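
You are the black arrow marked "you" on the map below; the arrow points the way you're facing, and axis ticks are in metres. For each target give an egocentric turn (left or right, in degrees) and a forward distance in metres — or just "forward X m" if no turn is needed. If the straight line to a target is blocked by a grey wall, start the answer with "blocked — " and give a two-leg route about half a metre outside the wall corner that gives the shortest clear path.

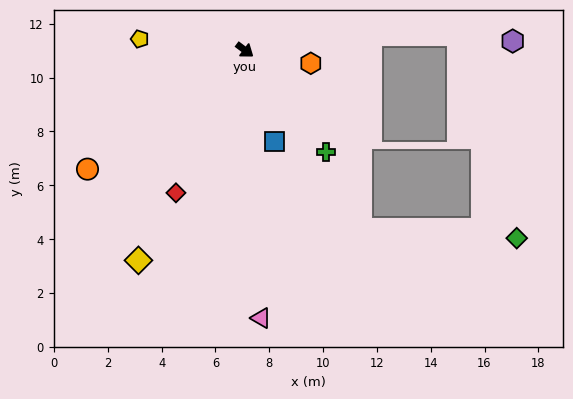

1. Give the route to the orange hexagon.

turn left 26°, forward 2.5 m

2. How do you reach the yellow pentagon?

turn right 149°, forward 3.9 m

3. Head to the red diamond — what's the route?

turn right 79°, forward 5.9 m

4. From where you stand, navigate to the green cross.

turn right 14°, forward 4.9 m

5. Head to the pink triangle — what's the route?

turn right 50°, forward 10.0 m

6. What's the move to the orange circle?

turn right 106°, forward 7.3 m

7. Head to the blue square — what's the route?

turn right 35°, forward 3.6 m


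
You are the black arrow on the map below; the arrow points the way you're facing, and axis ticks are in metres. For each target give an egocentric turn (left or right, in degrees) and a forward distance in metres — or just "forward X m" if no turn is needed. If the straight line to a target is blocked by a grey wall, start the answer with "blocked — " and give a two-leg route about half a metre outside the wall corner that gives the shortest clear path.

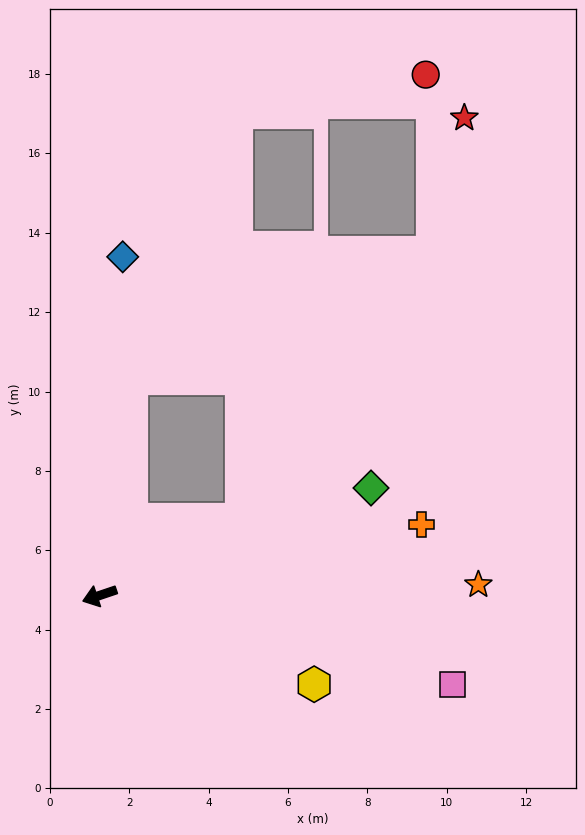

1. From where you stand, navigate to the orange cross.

turn left 174°, forward 8.3 m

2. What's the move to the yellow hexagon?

turn left 139°, forward 5.9 m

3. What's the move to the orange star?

turn left 163°, forward 9.5 m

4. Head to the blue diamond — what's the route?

turn right 113°, forward 8.6 m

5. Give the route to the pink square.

turn left 147°, forward 9.2 m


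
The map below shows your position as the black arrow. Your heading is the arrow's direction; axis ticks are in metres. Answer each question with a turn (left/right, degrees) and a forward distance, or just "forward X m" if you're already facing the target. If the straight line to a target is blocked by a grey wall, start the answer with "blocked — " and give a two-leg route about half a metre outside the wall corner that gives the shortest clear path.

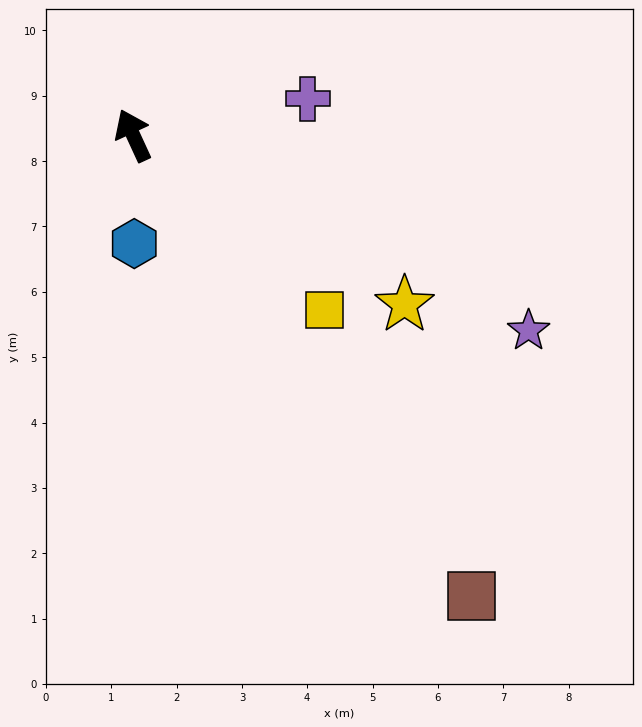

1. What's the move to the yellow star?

turn right 147°, forward 4.9 m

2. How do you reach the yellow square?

turn right 157°, forward 4.0 m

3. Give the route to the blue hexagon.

turn left 156°, forward 1.7 m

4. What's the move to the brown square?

turn right 168°, forward 8.7 m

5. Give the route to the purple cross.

turn right 103°, forward 2.7 m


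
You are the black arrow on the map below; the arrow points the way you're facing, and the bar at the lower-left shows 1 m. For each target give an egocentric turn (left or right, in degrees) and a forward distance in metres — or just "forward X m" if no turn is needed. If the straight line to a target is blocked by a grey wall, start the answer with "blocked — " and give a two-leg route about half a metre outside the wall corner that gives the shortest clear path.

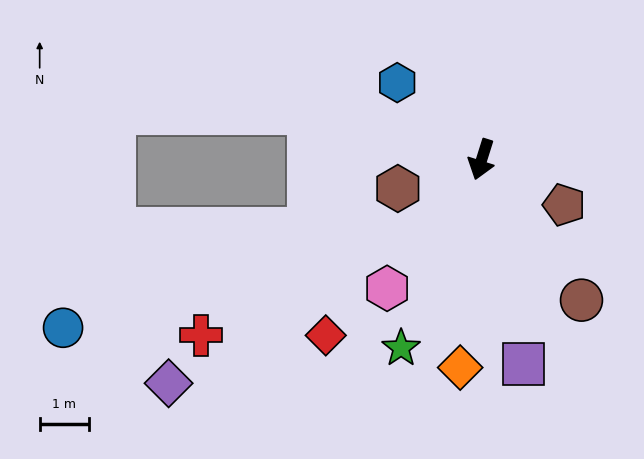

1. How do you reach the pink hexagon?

turn right 19°, forward 3.2 m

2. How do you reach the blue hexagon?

turn right 115°, forward 2.3 m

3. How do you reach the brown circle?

turn left 53°, forward 3.5 m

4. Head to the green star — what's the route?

turn right 6°, forward 4.1 m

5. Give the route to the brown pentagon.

turn left 79°, forward 1.9 m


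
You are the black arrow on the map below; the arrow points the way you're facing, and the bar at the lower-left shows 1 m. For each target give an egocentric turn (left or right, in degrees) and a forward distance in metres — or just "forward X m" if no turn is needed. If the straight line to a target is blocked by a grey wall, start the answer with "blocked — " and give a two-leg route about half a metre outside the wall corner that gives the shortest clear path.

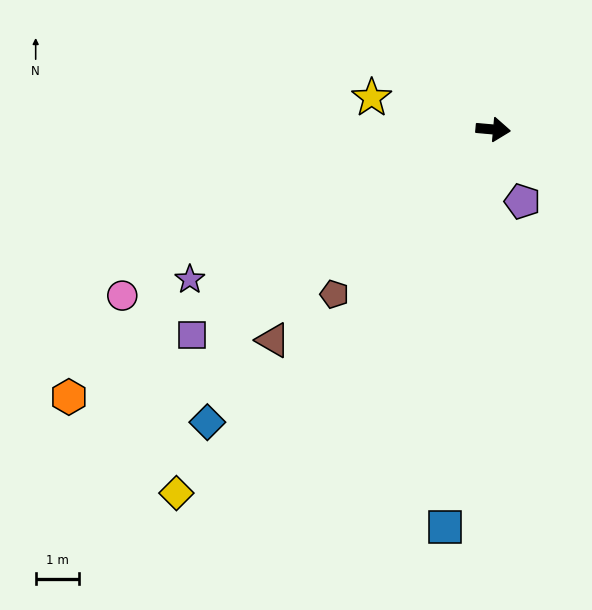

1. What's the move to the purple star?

turn right 149°, forward 7.8 m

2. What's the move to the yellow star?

turn left 170°, forward 2.9 m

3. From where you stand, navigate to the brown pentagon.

turn right 129°, forward 5.2 m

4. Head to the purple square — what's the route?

turn right 141°, forward 8.3 m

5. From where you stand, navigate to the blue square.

turn right 92°, forward 9.2 m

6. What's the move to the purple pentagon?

turn right 63°, forward 1.8 m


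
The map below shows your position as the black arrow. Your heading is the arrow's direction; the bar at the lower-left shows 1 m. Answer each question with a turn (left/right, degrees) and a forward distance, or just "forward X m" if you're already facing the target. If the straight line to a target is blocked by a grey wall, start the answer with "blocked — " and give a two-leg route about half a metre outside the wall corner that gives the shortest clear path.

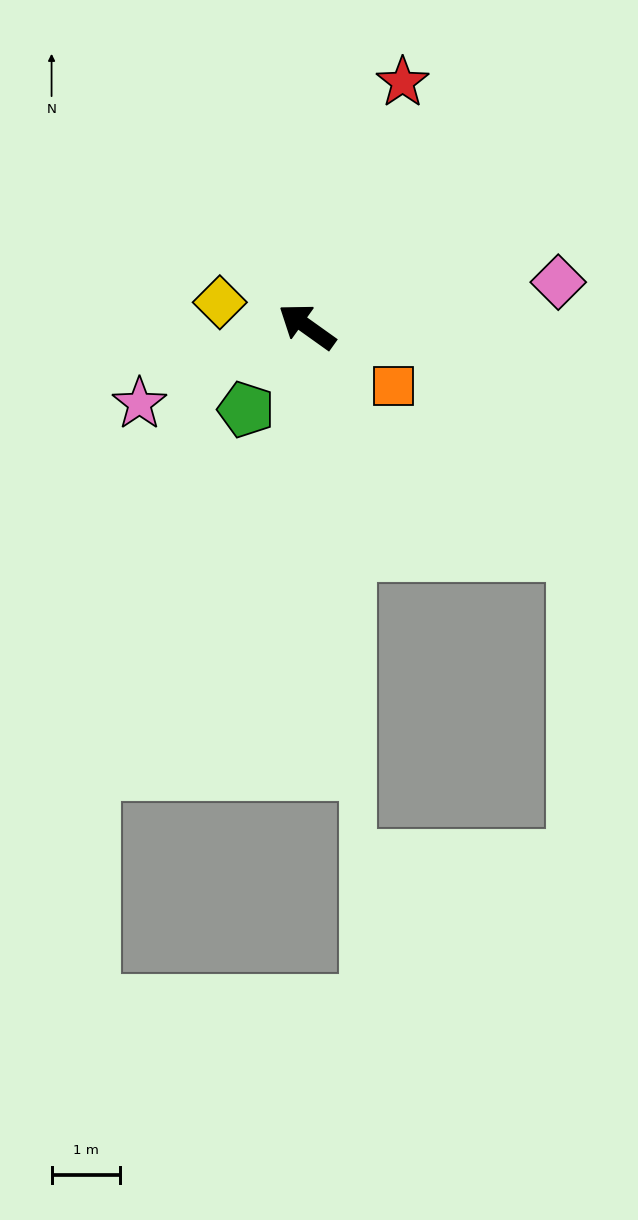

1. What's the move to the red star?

turn right 76°, forward 3.8 m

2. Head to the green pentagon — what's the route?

turn left 89°, forward 1.5 m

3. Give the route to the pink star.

turn left 60°, forward 2.7 m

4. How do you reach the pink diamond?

turn right 134°, forward 3.7 m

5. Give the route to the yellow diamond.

turn left 20°, forward 1.3 m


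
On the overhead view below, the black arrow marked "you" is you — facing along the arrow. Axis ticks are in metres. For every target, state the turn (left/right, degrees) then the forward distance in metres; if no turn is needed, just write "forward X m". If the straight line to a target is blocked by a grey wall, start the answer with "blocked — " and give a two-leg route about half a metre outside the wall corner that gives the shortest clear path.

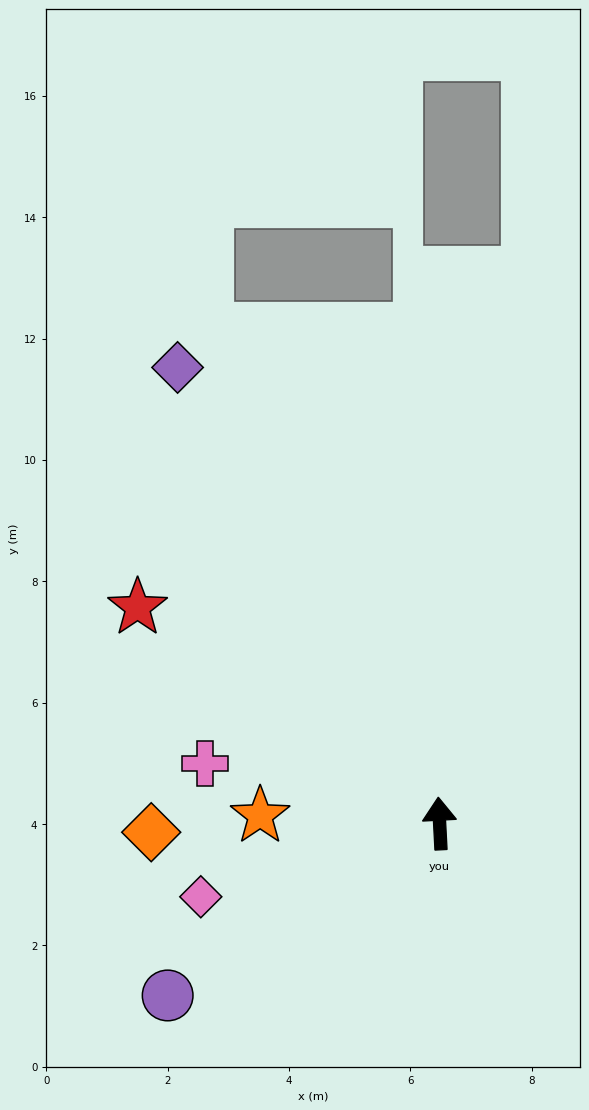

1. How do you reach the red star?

turn left 51°, forward 6.1 m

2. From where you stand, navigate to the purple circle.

turn left 119°, forward 5.3 m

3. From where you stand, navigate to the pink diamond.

turn left 104°, forward 4.1 m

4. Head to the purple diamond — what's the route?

turn left 27°, forward 8.7 m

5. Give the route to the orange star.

turn left 85°, forward 3.0 m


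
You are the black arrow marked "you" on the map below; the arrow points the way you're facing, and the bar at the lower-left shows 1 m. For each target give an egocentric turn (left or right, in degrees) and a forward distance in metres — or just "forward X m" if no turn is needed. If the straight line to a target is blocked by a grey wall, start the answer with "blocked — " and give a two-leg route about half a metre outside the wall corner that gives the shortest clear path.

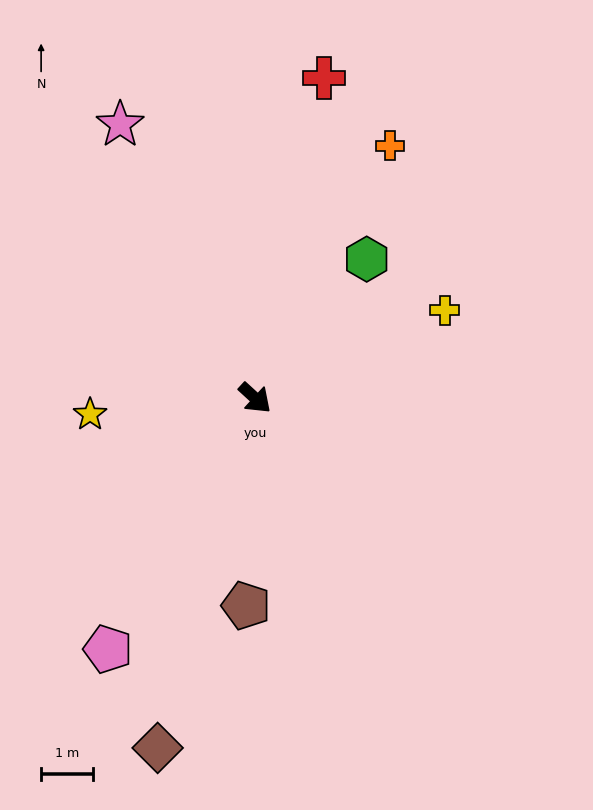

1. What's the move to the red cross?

turn left 120°, forward 6.3 m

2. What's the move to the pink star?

turn left 159°, forward 5.9 m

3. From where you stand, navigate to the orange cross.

turn left 104°, forward 5.5 m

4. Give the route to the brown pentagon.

turn right 50°, forward 4.0 m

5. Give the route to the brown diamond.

turn right 63°, forward 7.0 m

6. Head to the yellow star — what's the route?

turn right 132°, forward 3.2 m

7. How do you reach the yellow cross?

turn left 67°, forward 4.0 m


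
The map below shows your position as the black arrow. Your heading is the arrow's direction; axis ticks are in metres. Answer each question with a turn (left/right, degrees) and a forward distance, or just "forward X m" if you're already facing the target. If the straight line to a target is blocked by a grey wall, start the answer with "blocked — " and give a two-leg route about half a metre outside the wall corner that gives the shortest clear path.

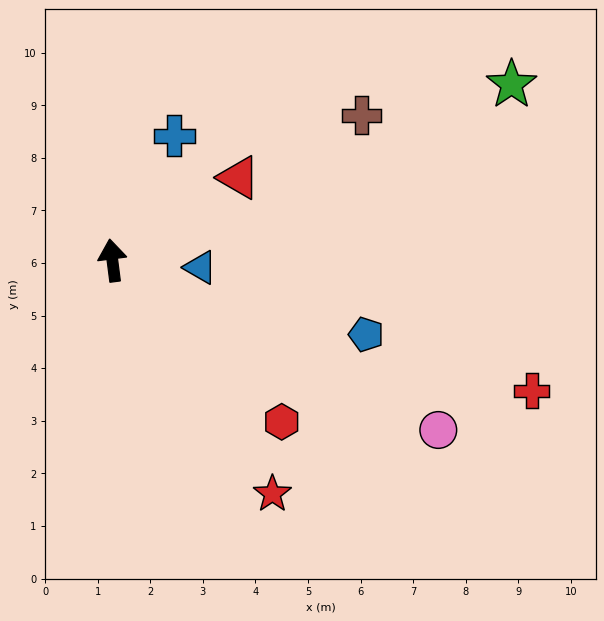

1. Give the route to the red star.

turn right 153°, forward 5.4 m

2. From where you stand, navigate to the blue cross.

turn right 34°, forward 2.6 m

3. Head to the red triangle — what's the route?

turn right 64°, forward 2.9 m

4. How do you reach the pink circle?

turn right 125°, forward 7.0 m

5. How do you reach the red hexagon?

turn right 141°, forward 4.4 m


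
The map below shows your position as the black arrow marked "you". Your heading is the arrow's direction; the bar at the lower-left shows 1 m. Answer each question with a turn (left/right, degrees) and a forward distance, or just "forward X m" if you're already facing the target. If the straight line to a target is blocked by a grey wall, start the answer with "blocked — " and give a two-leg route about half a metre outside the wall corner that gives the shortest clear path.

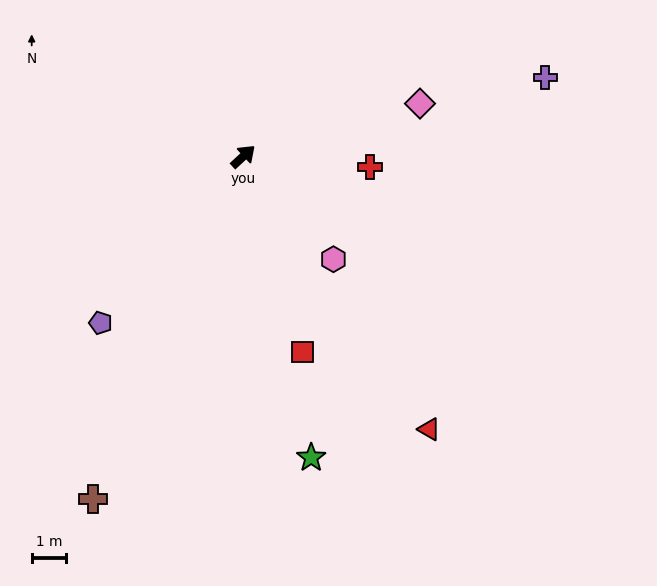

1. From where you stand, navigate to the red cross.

turn right 48°, forward 3.7 m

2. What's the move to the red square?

turn right 116°, forward 5.9 m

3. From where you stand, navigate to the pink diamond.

turn right 26°, forward 5.3 m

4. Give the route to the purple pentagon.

turn right 173°, forward 6.3 m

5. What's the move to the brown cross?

turn right 156°, forward 10.8 m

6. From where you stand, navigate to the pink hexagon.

turn right 91°, forward 3.9 m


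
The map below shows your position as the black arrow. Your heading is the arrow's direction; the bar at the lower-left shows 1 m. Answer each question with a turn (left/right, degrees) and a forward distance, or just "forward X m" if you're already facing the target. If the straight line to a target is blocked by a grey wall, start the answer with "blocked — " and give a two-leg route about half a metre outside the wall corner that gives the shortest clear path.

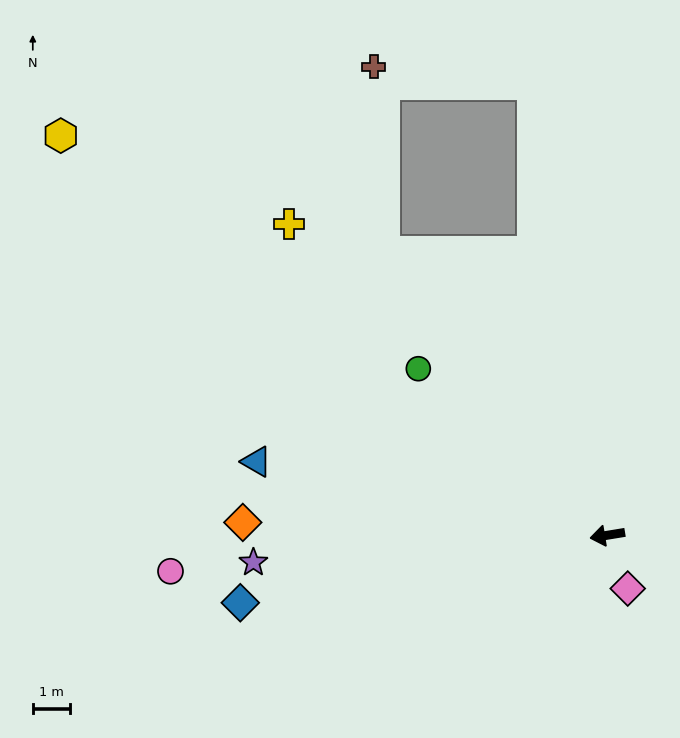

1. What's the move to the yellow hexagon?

turn right 45°, forward 18.1 m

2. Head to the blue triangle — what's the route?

turn right 21°, forward 9.6 m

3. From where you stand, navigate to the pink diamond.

turn left 102°, forward 1.5 m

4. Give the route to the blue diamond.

forward 10.0 m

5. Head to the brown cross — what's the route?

blocked — turn right 61°, forward 9.6 m, then turn right 35°, forward 4.9 m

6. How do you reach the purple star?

turn right 5°, forward 9.5 m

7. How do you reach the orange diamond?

turn right 11°, forward 9.7 m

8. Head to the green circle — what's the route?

turn right 51°, forward 6.7 m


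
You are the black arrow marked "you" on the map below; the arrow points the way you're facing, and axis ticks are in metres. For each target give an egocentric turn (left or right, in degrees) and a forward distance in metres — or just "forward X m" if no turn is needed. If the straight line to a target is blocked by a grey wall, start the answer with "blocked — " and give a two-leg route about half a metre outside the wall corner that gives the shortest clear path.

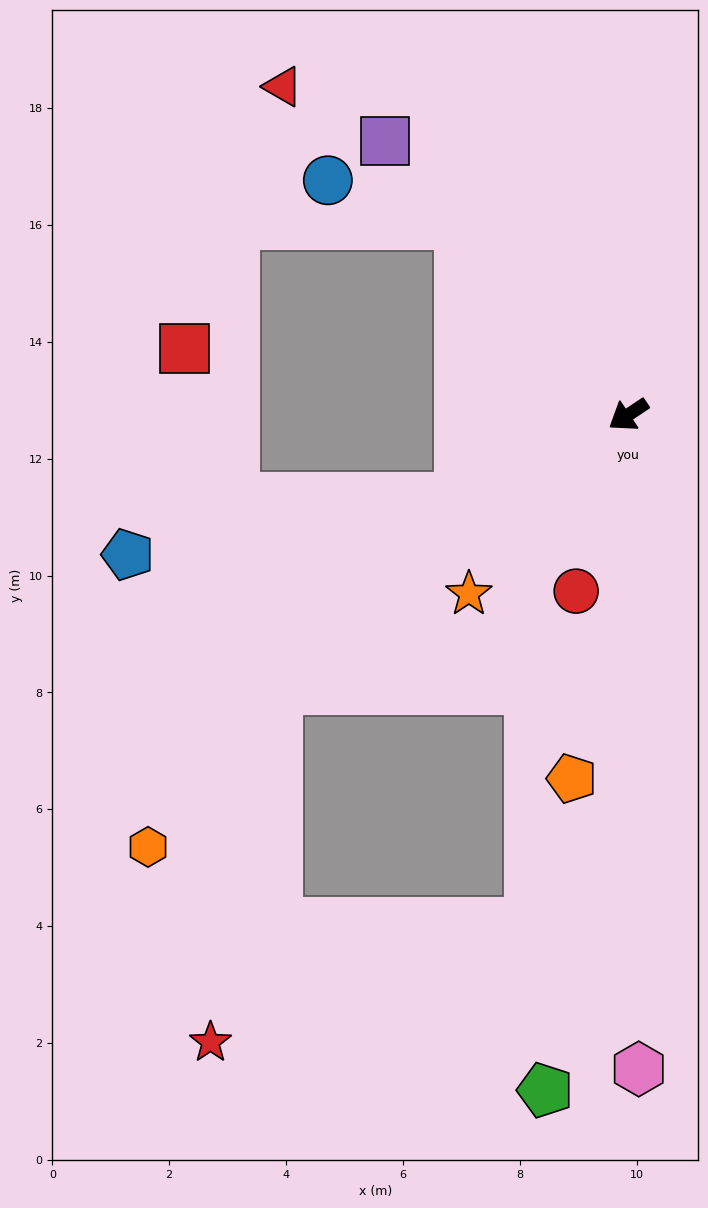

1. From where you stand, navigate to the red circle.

turn left 40°, forward 3.1 m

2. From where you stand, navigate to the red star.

blocked — turn left 4°, forward 7.6 m, then turn left 42°, forward 6.1 m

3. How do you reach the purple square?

turn right 82°, forward 6.3 m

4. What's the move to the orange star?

turn left 15°, forward 4.1 m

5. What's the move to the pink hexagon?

turn left 57°, forward 11.2 m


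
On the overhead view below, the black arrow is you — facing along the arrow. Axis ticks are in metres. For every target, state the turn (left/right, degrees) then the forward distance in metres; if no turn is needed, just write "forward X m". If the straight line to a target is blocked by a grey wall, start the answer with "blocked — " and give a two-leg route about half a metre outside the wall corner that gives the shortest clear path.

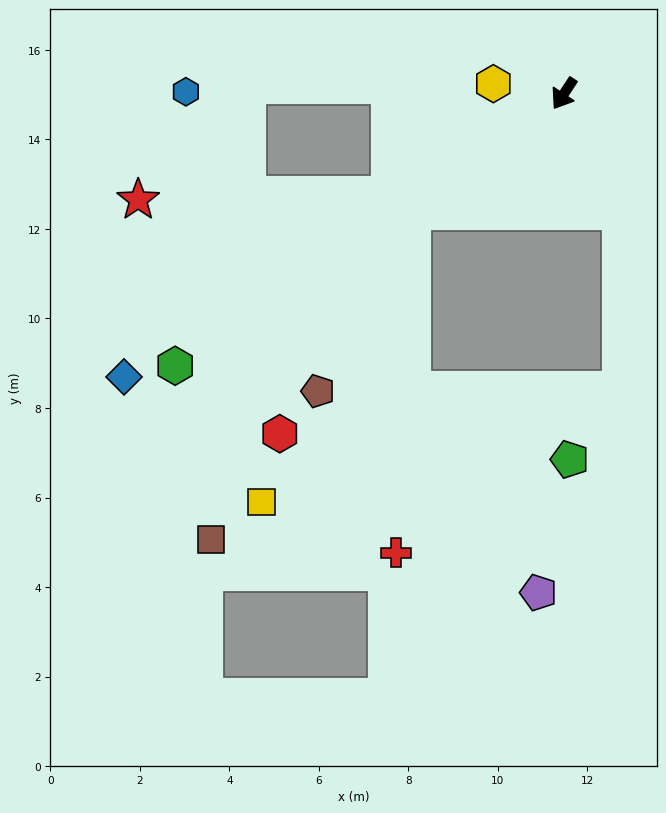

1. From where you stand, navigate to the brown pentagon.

blocked — turn right 19°, forward 4.3 m, then turn left 25°, forward 4.6 m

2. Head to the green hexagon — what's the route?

turn right 22°, forward 10.6 m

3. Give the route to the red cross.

blocked — turn right 19°, forward 4.3 m, then turn left 50°, forward 7.6 m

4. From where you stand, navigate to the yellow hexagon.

turn right 65°, forward 1.6 m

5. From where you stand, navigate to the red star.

blocked — turn right 26°, forward 4.5 m, then turn right 29°, forward 5.6 m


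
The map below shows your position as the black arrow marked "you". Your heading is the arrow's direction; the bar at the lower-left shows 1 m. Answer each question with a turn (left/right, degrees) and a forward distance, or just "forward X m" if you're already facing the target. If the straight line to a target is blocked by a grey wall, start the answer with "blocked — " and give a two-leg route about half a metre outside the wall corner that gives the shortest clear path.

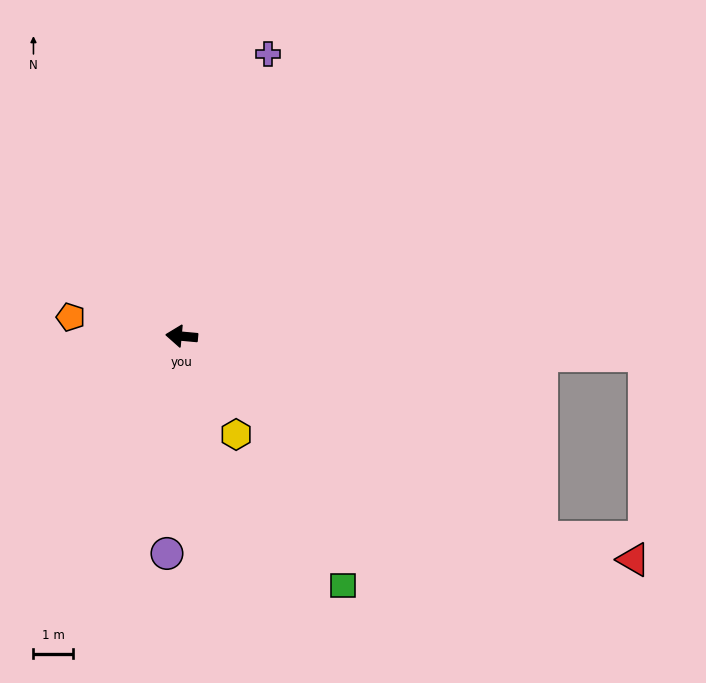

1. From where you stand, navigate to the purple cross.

turn right 102°, forward 7.4 m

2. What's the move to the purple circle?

turn left 91°, forward 5.5 m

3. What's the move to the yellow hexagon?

turn left 124°, forward 2.8 m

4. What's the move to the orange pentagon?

turn right 5°, forward 2.8 m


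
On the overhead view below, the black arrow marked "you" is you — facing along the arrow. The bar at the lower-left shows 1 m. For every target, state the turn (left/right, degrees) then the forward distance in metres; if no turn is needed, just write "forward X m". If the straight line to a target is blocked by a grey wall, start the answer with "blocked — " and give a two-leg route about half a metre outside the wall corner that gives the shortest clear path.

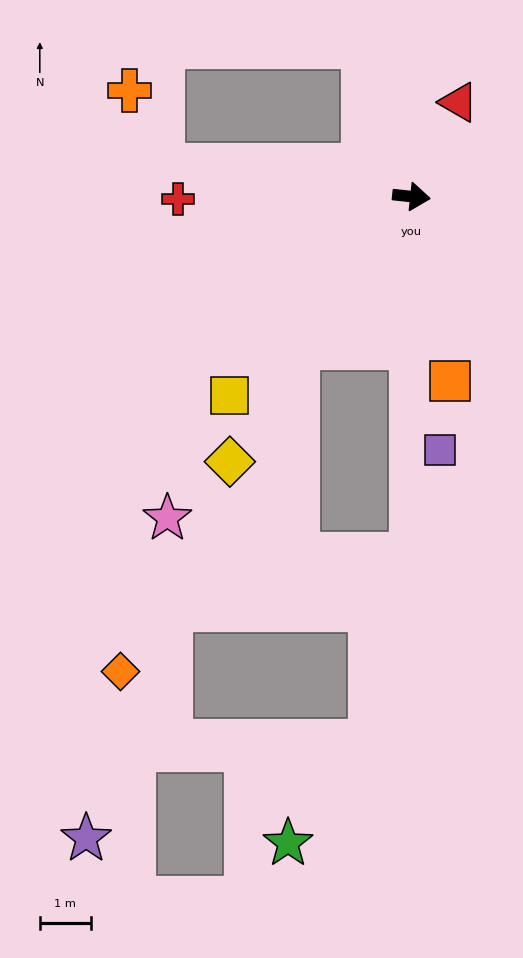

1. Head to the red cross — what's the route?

turn right 173°, forward 4.6 m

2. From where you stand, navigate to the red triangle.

turn left 69°, forward 2.1 m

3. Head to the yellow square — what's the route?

turn right 126°, forward 5.3 m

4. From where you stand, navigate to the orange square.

turn right 72°, forward 3.7 m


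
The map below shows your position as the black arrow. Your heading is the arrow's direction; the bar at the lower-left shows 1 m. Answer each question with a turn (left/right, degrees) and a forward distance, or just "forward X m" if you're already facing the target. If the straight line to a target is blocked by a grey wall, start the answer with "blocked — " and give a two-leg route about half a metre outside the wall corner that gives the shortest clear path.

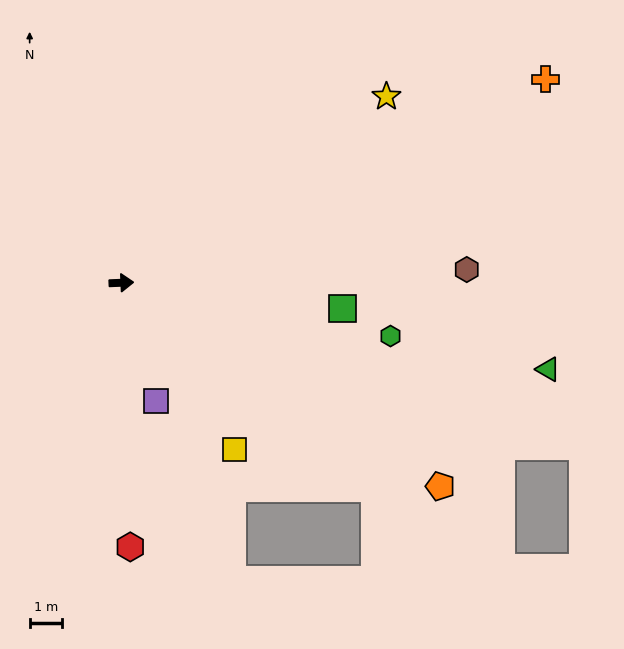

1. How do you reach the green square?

turn right 9°, forward 6.8 m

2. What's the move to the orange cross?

turn left 23°, forward 14.4 m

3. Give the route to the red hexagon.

turn right 90°, forward 8.1 m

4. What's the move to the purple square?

turn right 76°, forward 3.8 m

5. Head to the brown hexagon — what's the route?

forward 10.6 m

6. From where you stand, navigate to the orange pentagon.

turn right 35°, forward 11.6 m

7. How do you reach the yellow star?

turn left 33°, forward 9.9 m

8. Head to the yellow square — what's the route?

turn right 58°, forward 6.2 m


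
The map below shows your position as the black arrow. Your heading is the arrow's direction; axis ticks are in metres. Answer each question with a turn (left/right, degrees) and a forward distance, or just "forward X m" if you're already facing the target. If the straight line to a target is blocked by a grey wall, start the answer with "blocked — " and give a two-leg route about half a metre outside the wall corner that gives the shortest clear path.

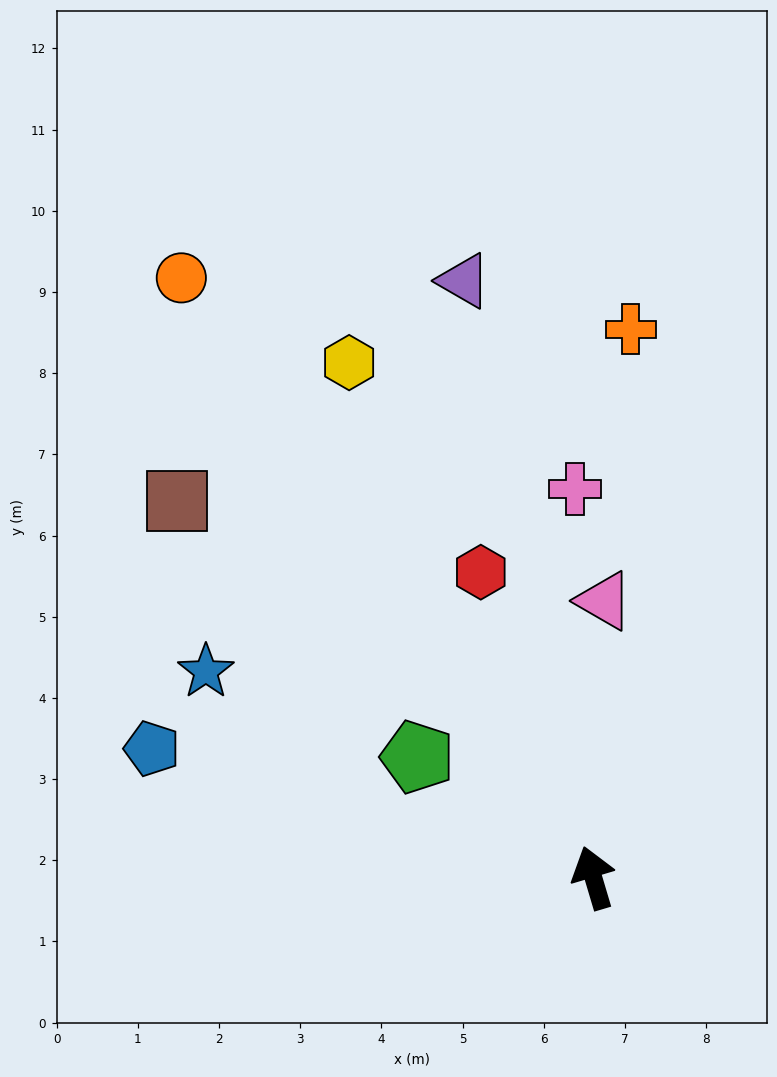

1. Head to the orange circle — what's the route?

turn left 18°, forward 9.0 m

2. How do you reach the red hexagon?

turn left 4°, forward 4.0 m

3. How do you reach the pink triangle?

turn right 19°, forward 3.4 m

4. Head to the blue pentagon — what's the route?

turn left 57°, forward 5.7 m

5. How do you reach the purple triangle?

turn right 4°, forward 7.5 m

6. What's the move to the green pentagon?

turn left 39°, forward 2.6 m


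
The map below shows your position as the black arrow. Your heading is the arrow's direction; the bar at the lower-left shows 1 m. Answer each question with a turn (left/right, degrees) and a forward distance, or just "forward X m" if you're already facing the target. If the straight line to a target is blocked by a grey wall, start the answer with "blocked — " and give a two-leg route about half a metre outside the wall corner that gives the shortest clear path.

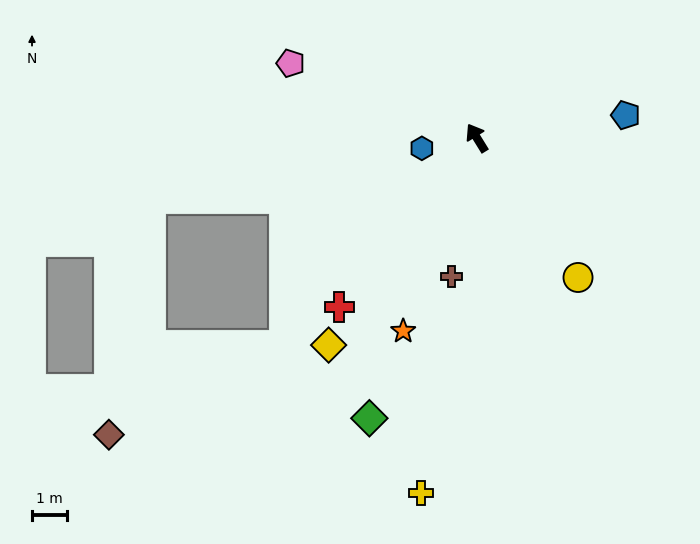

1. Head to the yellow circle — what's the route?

turn right 176°, forward 4.9 m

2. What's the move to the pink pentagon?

turn left 36°, forward 5.8 m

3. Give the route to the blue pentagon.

turn right 113°, forward 4.3 m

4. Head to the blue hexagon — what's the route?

turn left 69°, forward 1.6 m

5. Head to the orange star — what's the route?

turn left 127°, forward 5.9 m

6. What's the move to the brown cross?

turn left 138°, forward 4.0 m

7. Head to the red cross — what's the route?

turn left 109°, forward 6.3 m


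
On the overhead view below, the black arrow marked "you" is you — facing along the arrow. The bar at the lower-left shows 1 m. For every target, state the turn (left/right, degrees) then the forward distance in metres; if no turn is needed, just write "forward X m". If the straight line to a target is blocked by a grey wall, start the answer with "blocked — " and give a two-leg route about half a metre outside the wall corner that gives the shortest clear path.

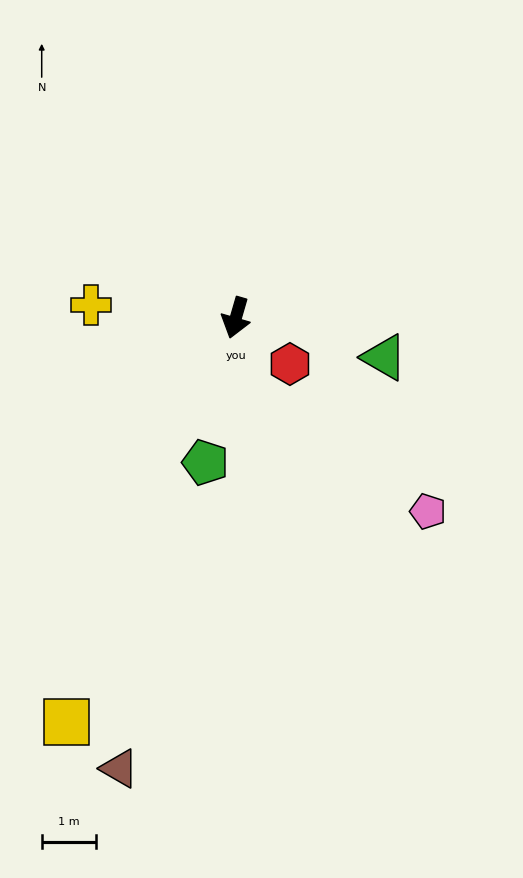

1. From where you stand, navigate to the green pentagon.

turn left 4°, forward 2.7 m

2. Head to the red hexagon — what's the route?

turn left 66°, forward 1.3 m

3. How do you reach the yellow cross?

turn right 79°, forward 2.7 m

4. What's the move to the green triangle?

turn left 91°, forward 2.8 m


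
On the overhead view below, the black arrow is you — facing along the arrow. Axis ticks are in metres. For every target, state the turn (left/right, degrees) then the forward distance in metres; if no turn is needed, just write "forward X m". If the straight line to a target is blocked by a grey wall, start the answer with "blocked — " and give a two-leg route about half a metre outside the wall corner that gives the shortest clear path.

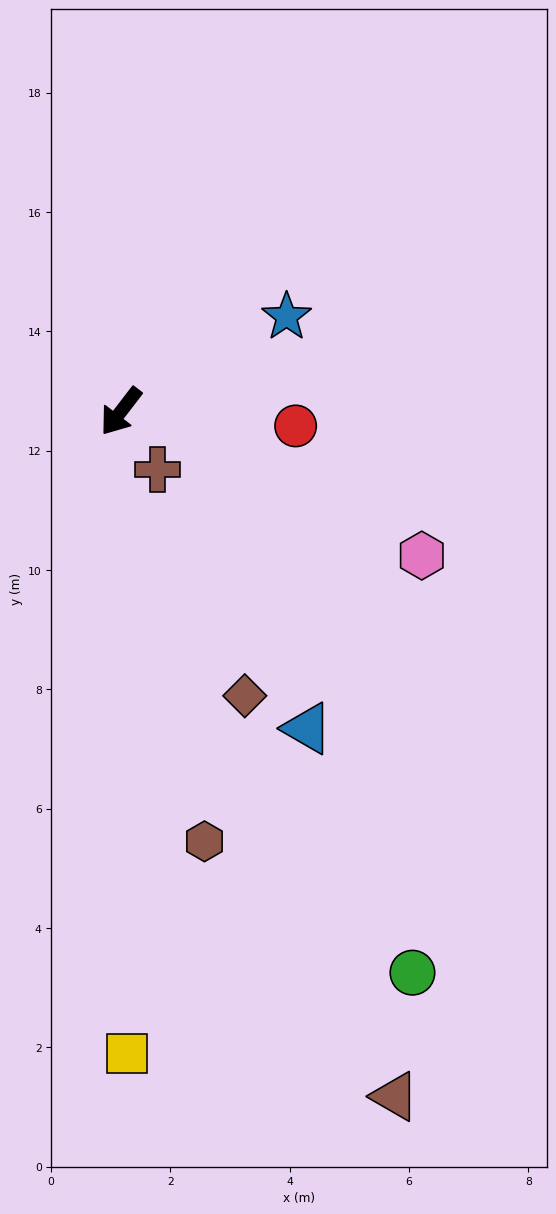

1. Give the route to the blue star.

turn left 157°, forward 3.2 m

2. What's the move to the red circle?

turn left 123°, forward 2.9 m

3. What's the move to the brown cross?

turn left 69°, forward 1.2 m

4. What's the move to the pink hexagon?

turn left 102°, forward 5.6 m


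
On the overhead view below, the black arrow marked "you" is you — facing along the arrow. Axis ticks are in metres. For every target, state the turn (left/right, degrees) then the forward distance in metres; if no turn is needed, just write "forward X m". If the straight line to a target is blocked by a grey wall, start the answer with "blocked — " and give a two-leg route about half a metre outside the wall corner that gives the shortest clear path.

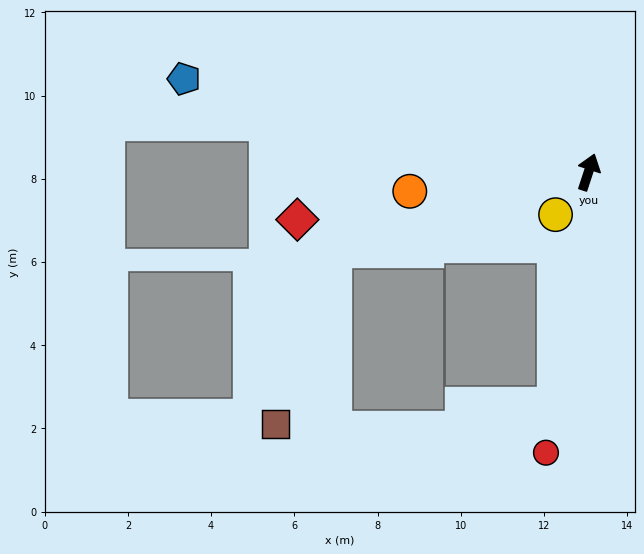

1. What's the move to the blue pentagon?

turn left 95°, forward 10.0 m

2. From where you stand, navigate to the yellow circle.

turn left 160°, forward 1.3 m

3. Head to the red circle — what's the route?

turn right 170°, forward 6.8 m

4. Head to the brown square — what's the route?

blocked — turn left 125°, forward 6.4 m, then turn left 54°, forward 4.4 m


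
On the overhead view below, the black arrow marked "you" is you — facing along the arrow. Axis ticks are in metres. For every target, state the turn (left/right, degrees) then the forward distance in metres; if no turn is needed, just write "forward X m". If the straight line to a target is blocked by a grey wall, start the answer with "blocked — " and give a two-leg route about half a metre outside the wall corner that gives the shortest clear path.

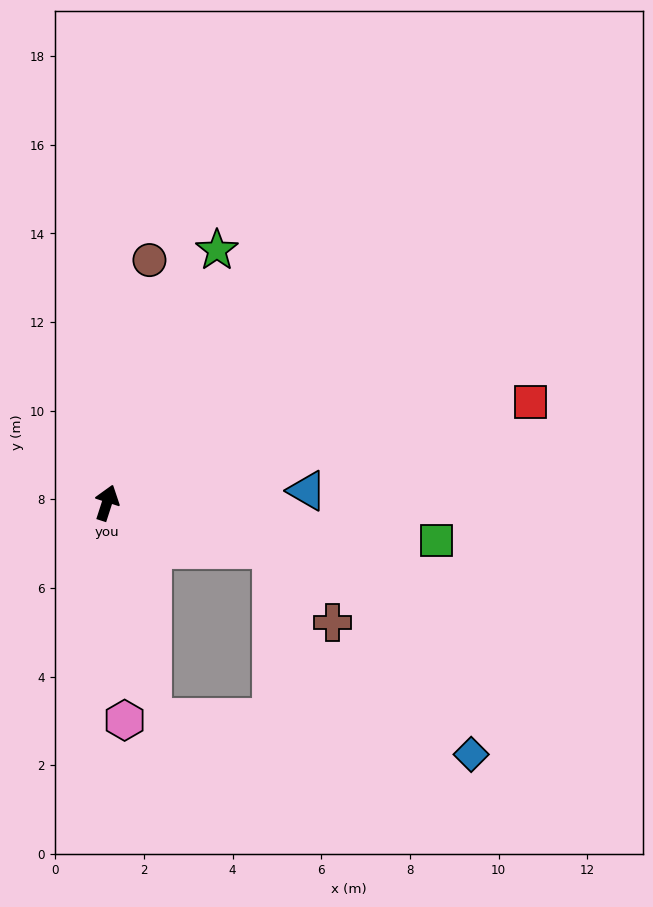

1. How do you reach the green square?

turn right 79°, forward 7.5 m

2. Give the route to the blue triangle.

turn right 69°, forward 4.5 m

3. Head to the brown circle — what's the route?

turn left 8°, forward 5.6 m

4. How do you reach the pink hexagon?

turn right 157°, forward 4.9 m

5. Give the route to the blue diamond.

blocked — turn right 150°, forward 4.9 m, then turn left 71°, forward 7.2 m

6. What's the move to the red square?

turn right 59°, forward 9.8 m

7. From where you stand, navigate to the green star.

turn right 6°, forward 6.2 m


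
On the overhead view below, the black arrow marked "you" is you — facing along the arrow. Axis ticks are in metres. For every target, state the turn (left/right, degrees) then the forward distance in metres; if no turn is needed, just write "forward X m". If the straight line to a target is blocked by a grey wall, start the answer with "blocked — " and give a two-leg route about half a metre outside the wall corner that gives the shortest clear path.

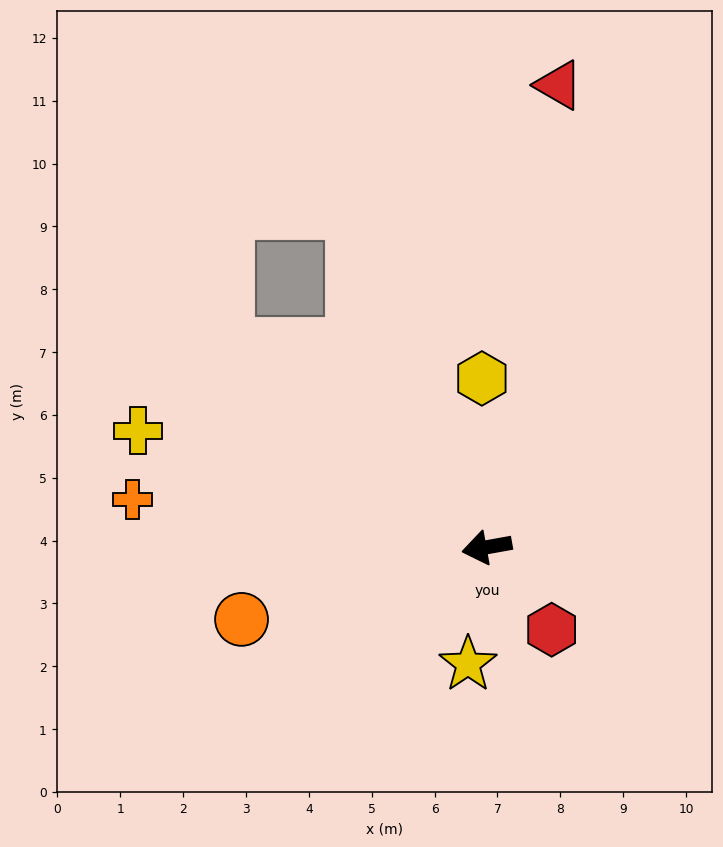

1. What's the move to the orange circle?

turn left 6°, forward 4.1 m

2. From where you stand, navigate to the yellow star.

turn left 71°, forward 1.9 m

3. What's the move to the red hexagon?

turn left 118°, forward 1.7 m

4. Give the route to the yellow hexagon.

turn right 98°, forward 2.7 m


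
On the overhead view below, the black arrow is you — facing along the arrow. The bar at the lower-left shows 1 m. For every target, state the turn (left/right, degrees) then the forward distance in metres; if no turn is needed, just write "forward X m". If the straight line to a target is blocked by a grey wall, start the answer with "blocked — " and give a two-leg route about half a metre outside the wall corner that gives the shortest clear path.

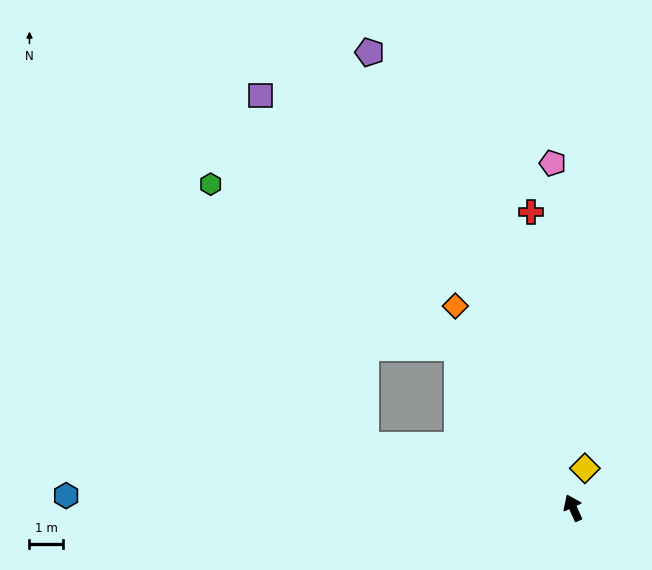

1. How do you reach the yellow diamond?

turn right 41°, forward 1.2 m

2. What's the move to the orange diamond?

turn left 6°, forward 7.0 m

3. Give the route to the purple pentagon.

forward 15.0 m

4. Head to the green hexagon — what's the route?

blocked — turn left 11°, forward 5.9 m, then turn left 21°, forward 8.9 m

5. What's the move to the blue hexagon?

turn left 64°, forward 15.2 m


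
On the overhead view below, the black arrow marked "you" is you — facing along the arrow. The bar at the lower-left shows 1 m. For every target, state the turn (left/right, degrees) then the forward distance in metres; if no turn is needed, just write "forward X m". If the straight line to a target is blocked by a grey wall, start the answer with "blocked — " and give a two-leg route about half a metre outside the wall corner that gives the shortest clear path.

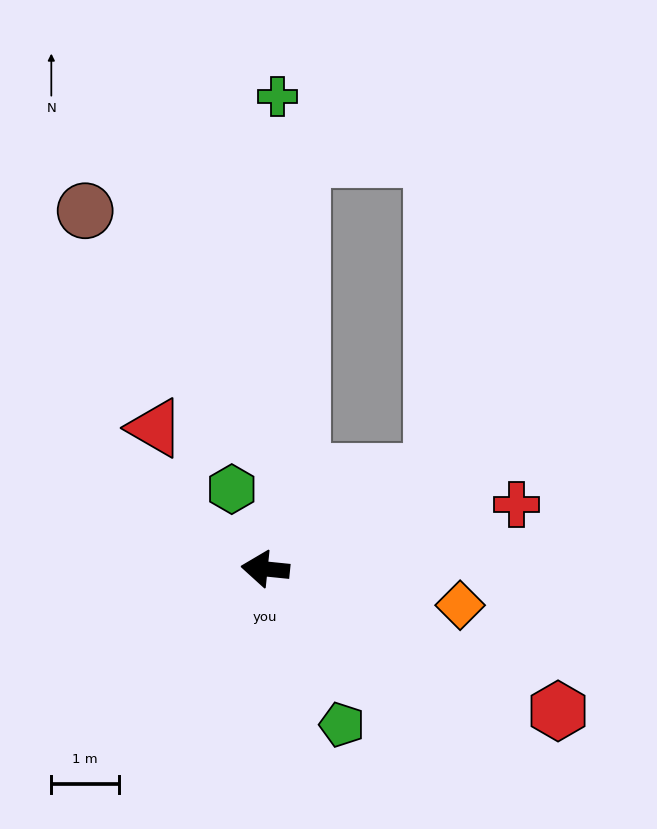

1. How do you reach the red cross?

turn right 160°, forward 3.8 m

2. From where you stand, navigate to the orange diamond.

turn left 175°, forward 2.9 m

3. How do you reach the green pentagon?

turn left 122°, forward 2.6 m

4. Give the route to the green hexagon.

turn right 61°, forward 1.3 m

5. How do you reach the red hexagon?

turn left 160°, forward 4.8 m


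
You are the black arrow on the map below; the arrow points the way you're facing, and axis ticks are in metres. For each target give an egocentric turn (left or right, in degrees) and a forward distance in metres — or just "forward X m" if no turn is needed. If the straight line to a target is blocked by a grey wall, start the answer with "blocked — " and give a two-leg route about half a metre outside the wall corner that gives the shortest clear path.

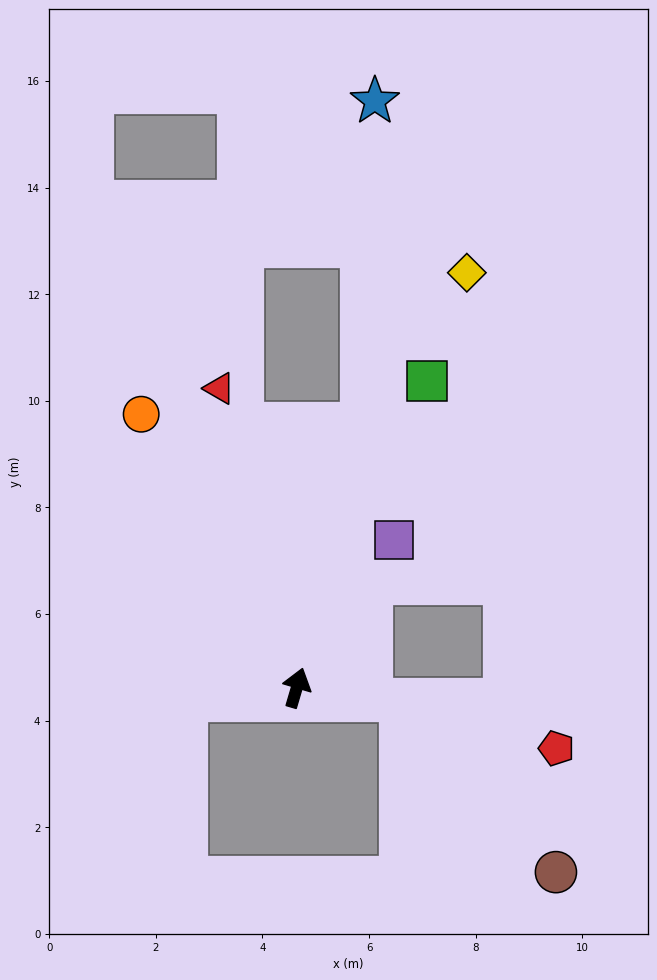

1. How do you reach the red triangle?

turn left 31°, forward 5.8 m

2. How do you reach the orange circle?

turn left 46°, forward 5.9 m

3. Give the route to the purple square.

turn right 17°, forward 3.3 m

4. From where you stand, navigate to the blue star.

blocked — turn left 2°, forward 5.1 m, then turn left 12°, forward 6.1 m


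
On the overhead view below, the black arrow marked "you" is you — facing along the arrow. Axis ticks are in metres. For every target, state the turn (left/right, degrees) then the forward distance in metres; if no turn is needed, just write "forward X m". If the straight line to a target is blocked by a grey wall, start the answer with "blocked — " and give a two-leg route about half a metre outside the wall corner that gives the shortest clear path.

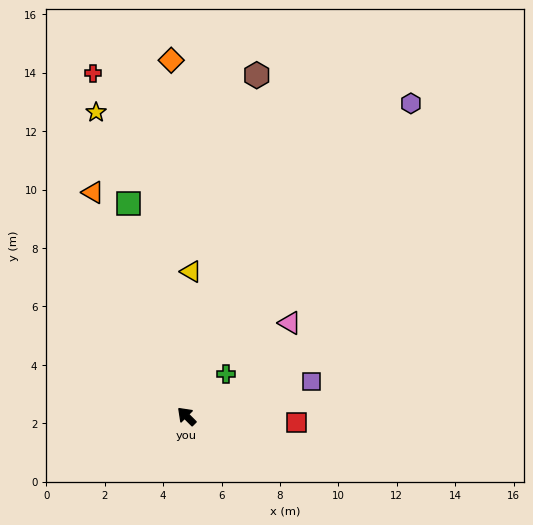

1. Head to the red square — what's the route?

turn right 138°, forward 3.8 m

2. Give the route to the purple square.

turn right 120°, forward 4.4 m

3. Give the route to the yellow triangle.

turn right 47°, forward 5.0 m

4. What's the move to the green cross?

turn right 88°, forward 2.0 m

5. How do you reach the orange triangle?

turn right 22°, forward 8.3 m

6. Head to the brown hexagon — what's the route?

turn right 57°, forward 11.9 m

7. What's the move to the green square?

turn right 30°, forward 7.6 m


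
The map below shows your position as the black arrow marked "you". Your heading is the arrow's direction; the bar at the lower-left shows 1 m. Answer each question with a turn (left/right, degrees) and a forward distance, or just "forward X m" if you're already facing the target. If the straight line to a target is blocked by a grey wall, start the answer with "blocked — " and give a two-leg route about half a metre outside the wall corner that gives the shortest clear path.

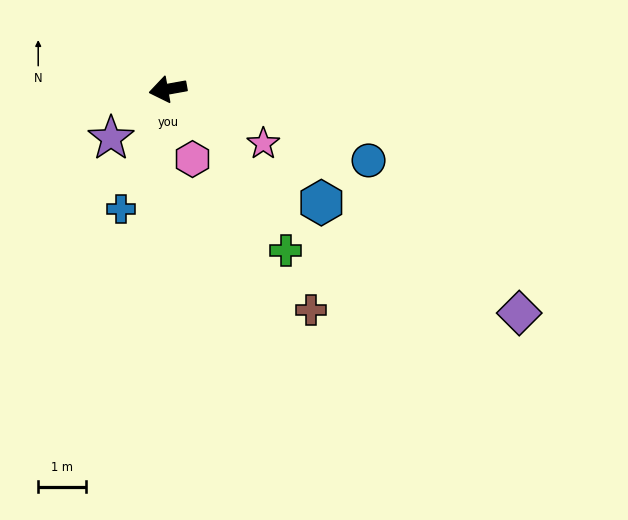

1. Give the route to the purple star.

turn left 31°, forward 1.6 m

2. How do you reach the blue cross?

turn left 58°, forward 2.7 m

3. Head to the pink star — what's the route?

turn left 140°, forward 2.3 m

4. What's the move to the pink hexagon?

turn left 99°, forward 1.5 m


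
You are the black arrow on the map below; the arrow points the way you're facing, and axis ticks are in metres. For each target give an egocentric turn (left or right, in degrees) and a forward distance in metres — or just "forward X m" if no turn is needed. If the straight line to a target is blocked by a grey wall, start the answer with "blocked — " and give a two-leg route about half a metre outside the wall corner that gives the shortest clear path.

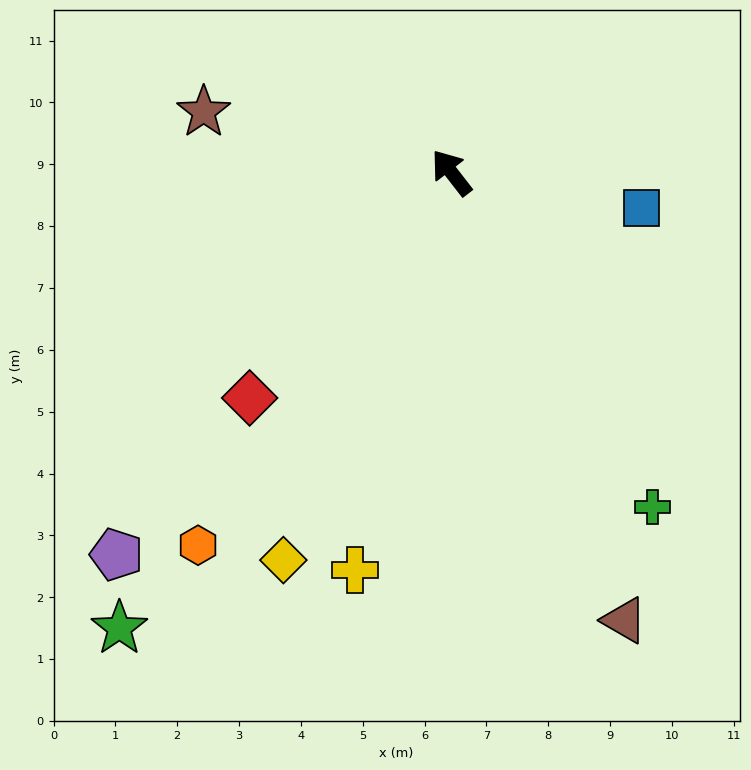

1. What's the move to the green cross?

turn left 173°, forward 6.3 m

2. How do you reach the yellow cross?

turn left 129°, forward 6.6 m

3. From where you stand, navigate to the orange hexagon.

turn left 108°, forward 7.3 m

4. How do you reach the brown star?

turn left 38°, forward 4.1 m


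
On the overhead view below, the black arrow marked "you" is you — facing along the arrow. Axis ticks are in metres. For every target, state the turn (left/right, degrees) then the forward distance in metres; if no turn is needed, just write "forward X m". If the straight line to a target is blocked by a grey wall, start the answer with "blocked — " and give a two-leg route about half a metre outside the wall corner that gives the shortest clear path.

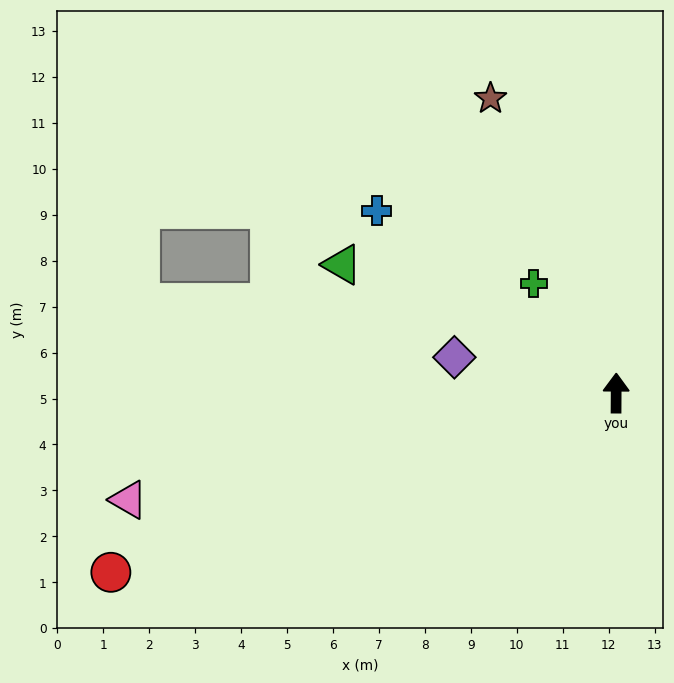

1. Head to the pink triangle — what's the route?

turn left 103°, forward 10.9 m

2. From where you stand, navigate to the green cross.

turn left 37°, forward 3.0 m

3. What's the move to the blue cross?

turn left 53°, forward 6.5 m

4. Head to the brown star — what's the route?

turn left 23°, forward 7.0 m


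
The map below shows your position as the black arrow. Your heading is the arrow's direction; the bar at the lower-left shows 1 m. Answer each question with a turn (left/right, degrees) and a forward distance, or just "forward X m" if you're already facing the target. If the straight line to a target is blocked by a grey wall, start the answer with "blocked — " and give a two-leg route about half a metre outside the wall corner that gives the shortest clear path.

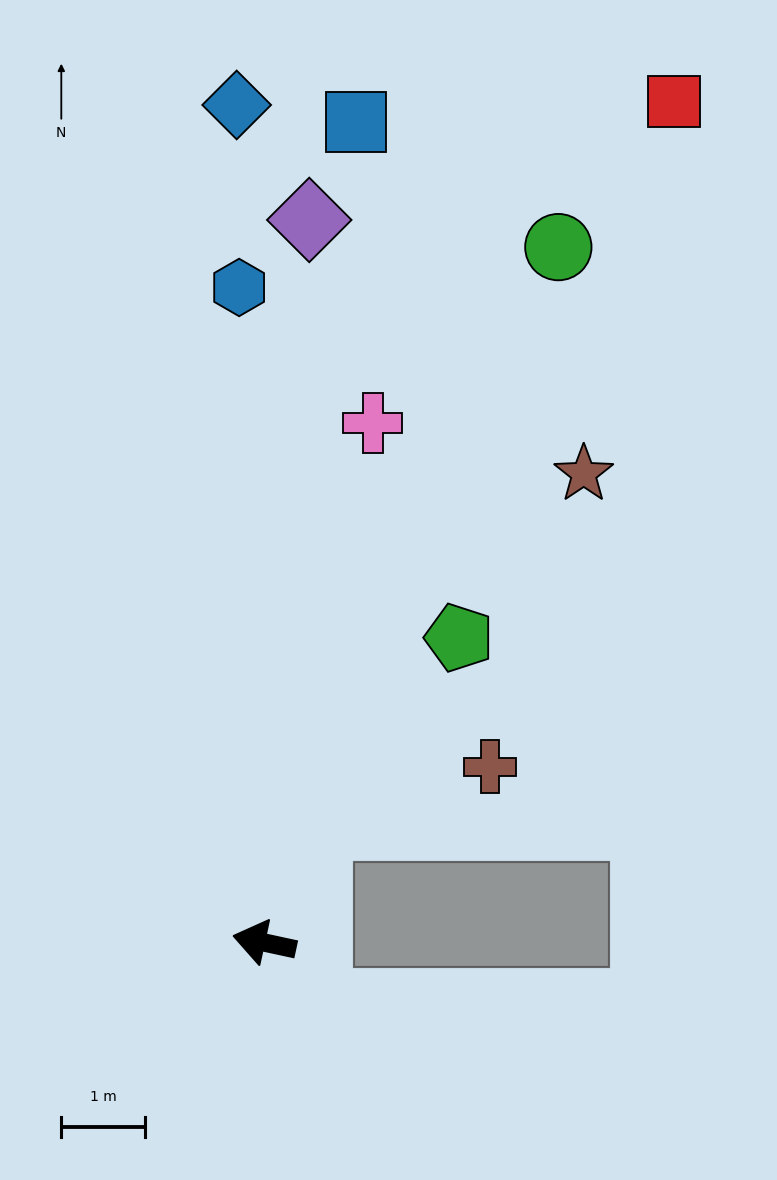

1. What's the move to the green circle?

turn right 101°, forward 9.0 m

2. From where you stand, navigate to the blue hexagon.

turn right 76°, forward 7.8 m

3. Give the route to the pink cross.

turn right 90°, forward 6.3 m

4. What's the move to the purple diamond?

turn right 81°, forward 8.6 m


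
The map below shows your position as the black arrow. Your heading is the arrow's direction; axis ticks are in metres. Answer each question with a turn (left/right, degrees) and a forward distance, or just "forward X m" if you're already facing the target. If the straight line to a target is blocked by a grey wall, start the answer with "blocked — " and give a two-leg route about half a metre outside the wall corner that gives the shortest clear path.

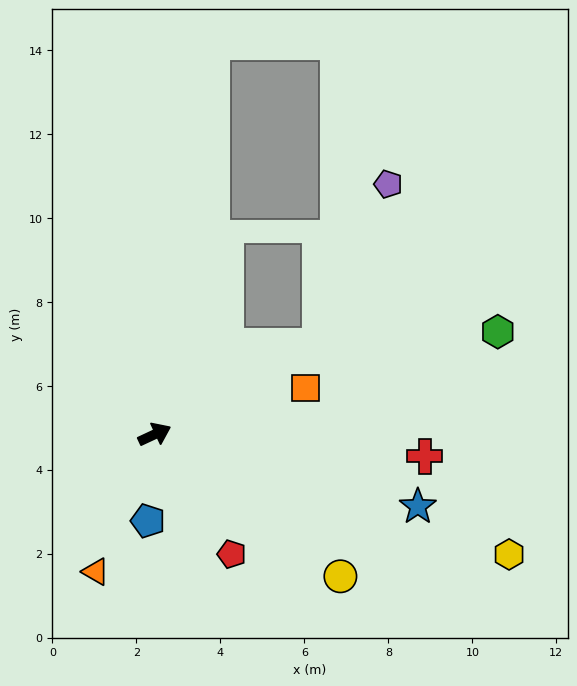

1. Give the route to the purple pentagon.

blocked — turn left 3°, forward 4.5 m, then turn left 39°, forward 4.2 m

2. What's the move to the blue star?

turn right 40°, forward 6.5 m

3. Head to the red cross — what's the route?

turn right 30°, forward 6.5 m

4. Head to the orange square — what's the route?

turn right 8°, forward 3.8 m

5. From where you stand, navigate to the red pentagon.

turn right 82°, forward 3.4 m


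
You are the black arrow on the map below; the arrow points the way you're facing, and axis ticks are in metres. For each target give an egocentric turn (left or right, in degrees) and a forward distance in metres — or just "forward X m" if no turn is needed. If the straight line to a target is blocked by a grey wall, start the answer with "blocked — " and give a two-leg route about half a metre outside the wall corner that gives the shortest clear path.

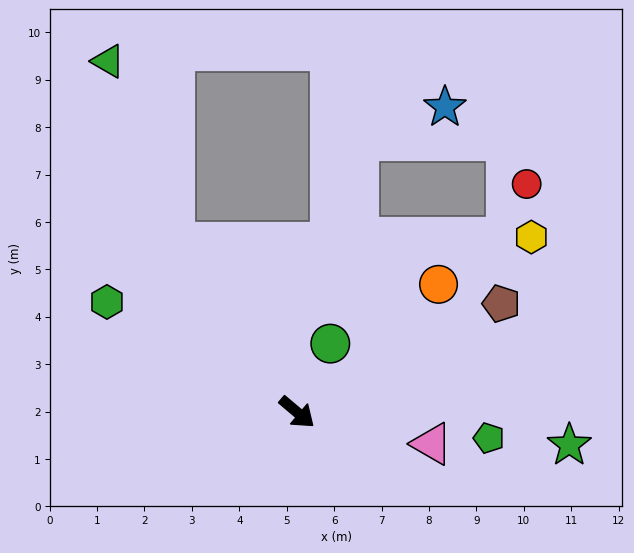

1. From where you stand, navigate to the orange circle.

turn left 82°, forward 4.0 m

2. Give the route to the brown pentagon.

turn left 68°, forward 4.9 m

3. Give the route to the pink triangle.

turn left 27°, forward 2.9 m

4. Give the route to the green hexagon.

turn right 170°, forward 4.6 m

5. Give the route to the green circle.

turn left 104°, forward 1.6 m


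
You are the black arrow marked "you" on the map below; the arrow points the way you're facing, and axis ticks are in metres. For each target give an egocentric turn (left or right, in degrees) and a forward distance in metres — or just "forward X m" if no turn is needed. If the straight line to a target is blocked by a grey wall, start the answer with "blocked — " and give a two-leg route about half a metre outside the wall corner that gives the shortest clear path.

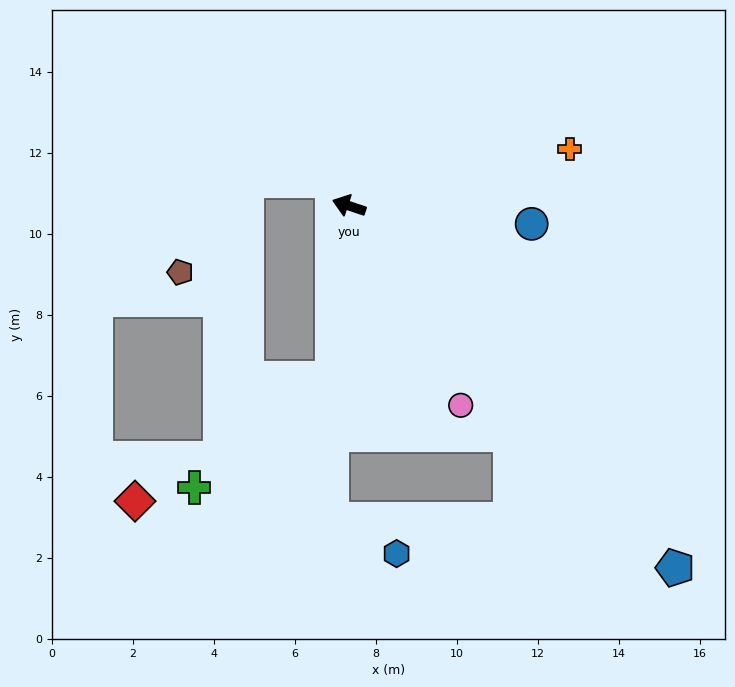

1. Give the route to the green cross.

blocked — turn left 103°, forward 4.3 m, then turn right 46°, forward 4.3 m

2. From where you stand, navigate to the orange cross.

turn right 147°, forward 5.6 m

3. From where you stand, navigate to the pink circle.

turn left 138°, forward 5.6 m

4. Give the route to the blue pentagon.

turn left 150°, forward 12.0 m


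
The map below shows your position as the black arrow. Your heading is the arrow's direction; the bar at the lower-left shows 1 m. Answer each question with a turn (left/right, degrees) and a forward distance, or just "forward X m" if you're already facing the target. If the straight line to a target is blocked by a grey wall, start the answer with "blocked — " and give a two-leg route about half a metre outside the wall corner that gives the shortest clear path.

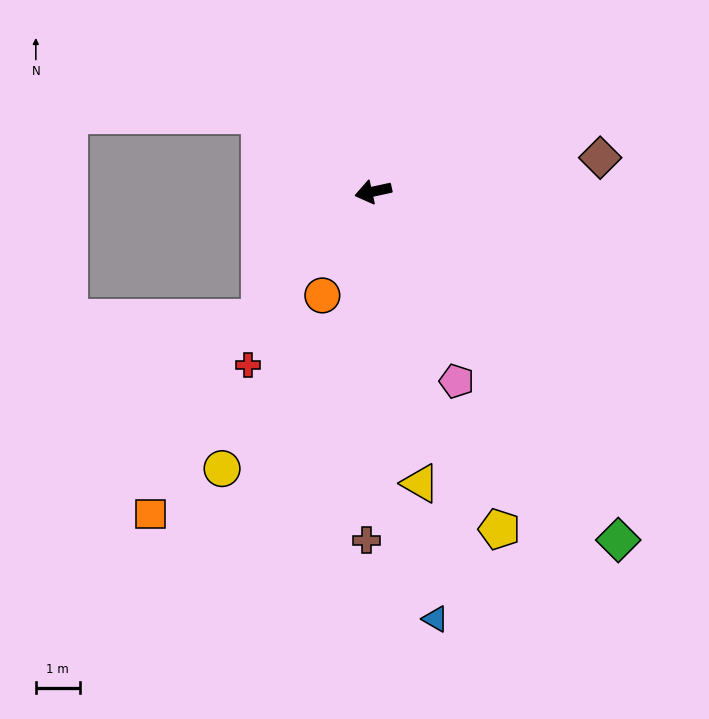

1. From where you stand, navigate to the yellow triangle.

turn left 87°, forward 6.7 m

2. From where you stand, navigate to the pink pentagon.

turn left 101°, forward 4.7 m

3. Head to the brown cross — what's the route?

turn left 76°, forward 7.9 m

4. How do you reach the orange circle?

turn left 52°, forward 2.6 m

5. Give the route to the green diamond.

turn left 113°, forward 9.7 m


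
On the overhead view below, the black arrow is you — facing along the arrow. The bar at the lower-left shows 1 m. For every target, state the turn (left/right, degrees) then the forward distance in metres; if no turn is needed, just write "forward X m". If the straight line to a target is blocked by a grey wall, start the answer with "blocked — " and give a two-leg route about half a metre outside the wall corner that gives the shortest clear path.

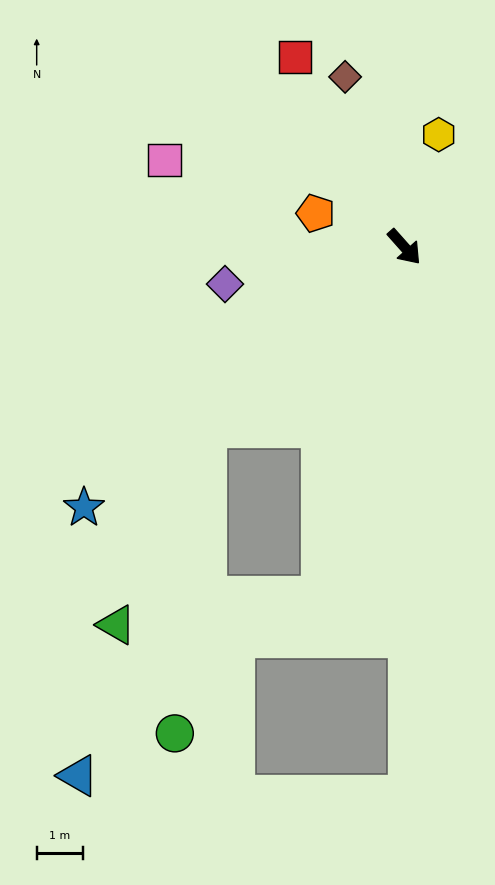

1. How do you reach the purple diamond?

turn right 120°, forward 3.9 m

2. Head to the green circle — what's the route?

blocked — turn right 89°, forward 5.8 m, then turn left 41°, forward 6.6 m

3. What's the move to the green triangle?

blocked — turn right 89°, forward 5.8 m, then turn left 23°, forward 4.7 m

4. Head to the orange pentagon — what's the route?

turn right 152°, forward 2.0 m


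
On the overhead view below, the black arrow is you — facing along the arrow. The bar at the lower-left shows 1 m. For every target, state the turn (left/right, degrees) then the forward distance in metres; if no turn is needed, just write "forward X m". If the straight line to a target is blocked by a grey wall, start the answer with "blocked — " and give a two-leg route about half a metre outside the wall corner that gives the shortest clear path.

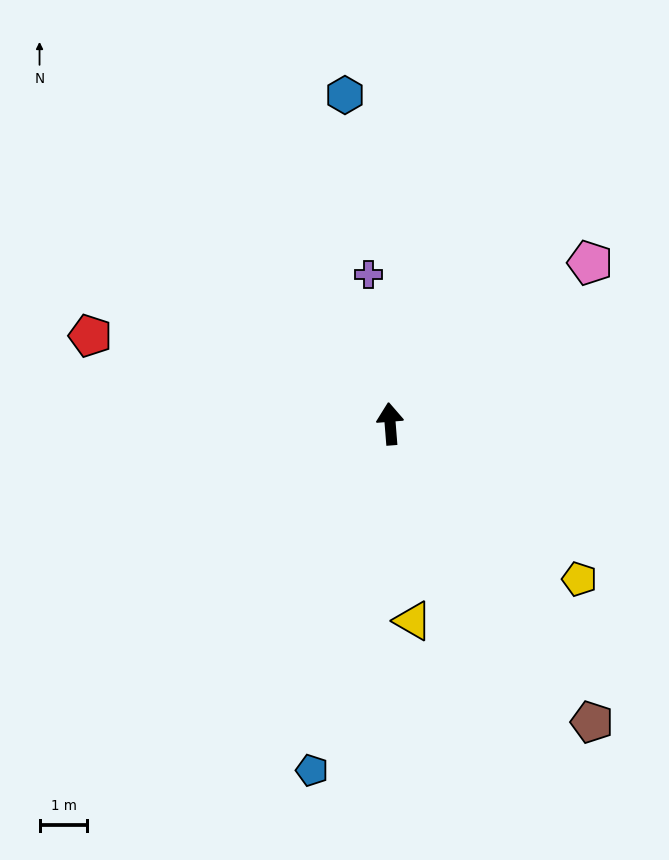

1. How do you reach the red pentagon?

turn left 69°, forward 6.5 m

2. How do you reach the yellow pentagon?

turn right 134°, forward 5.1 m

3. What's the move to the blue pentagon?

turn left 163°, forward 7.4 m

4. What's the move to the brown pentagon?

turn right 150°, forward 7.5 m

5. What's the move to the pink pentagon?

turn right 56°, forward 5.4 m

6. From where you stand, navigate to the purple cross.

turn left 4°, forward 3.2 m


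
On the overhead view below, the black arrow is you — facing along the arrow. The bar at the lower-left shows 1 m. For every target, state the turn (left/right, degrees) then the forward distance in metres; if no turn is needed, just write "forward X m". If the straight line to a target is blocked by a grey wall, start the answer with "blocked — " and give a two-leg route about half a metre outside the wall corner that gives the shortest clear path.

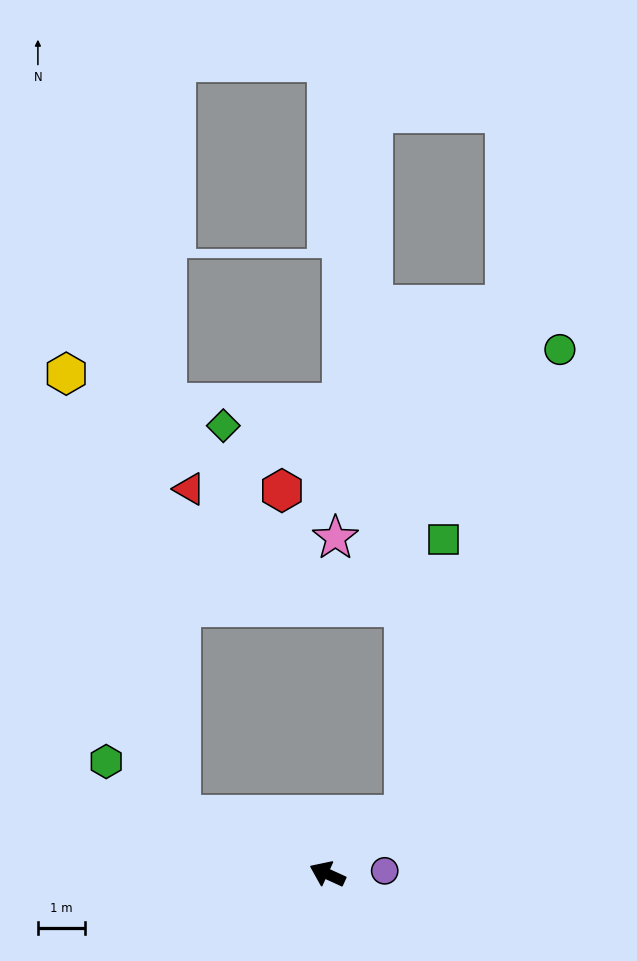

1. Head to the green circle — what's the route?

blocked — turn right 118°, forward 2.0 m, then turn left 34°, forward 10.3 m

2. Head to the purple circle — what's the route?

turn right 152°, forward 1.2 m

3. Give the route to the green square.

blocked — turn right 118°, forward 2.0 m, then turn left 44°, forward 5.9 m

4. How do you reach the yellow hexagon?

blocked — turn left 3°, forward 3.3 m, then turn right 54°, forward 9.6 m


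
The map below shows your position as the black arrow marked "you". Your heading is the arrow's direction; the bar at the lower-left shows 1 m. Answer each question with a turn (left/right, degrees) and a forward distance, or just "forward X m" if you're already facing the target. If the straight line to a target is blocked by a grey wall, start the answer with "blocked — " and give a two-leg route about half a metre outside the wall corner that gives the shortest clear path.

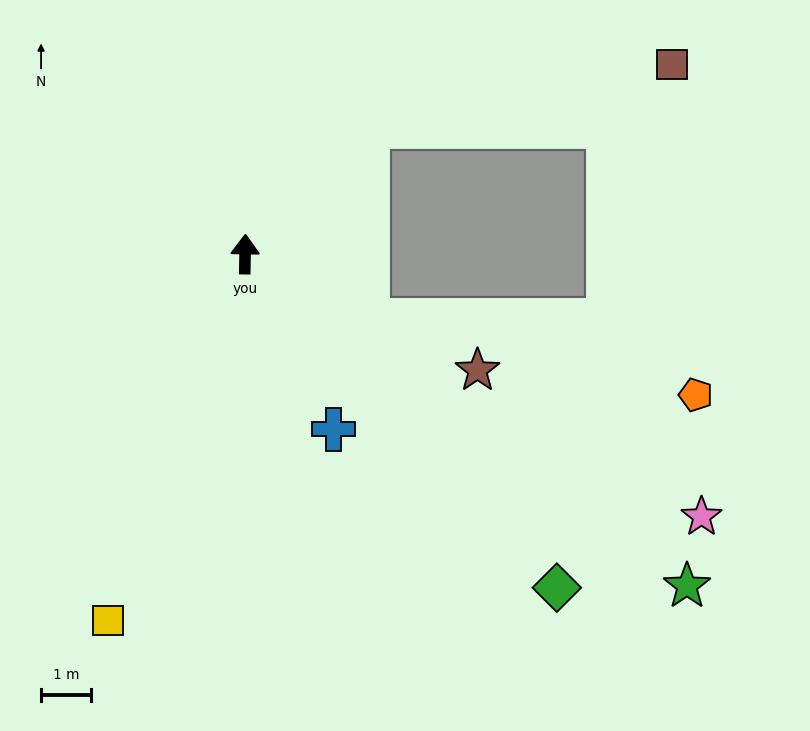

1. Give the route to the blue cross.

turn right 152°, forward 3.9 m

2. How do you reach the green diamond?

turn right 136°, forward 9.1 m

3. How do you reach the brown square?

blocked — turn right 43°, forward 3.5 m, then turn right 34°, forward 6.2 m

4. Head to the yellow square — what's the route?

turn left 160°, forward 7.8 m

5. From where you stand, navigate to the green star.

turn right 126°, forward 11.0 m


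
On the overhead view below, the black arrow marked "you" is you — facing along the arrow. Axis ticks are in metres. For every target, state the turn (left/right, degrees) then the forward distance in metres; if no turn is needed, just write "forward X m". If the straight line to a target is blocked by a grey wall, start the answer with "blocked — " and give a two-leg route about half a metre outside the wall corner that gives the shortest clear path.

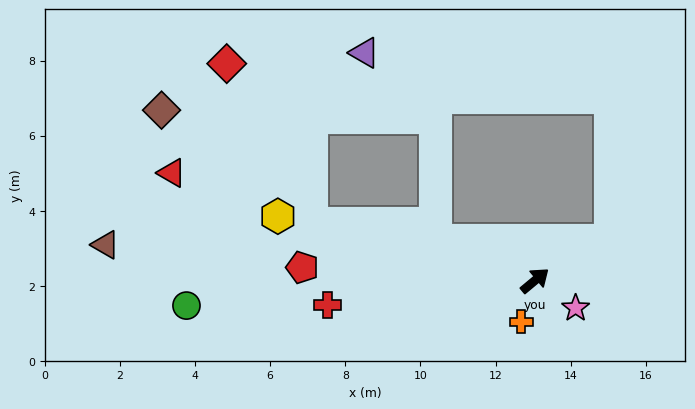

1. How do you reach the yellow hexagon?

turn left 126°, forward 7.1 m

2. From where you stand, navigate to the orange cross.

turn right 148°, forward 1.2 m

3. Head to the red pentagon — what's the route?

turn left 137°, forward 6.2 m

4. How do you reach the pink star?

turn right 74°, forward 1.3 m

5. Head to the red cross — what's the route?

turn left 147°, forward 5.6 m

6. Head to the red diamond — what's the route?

blocked — turn left 126°, forward 6.1 m, then turn right 48°, forward 4.8 m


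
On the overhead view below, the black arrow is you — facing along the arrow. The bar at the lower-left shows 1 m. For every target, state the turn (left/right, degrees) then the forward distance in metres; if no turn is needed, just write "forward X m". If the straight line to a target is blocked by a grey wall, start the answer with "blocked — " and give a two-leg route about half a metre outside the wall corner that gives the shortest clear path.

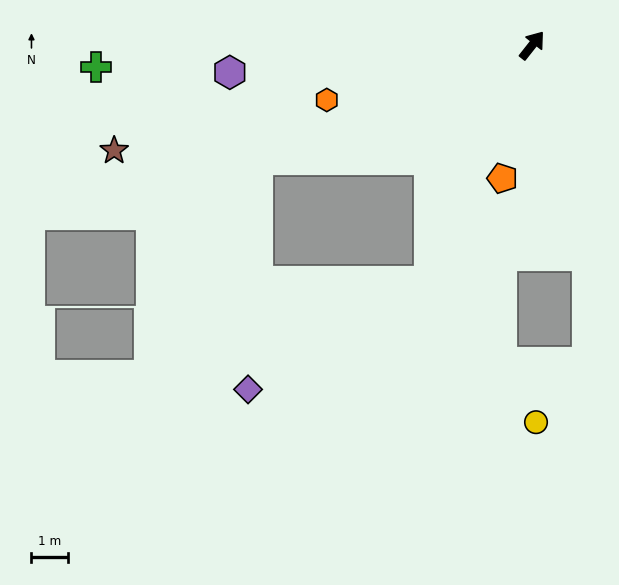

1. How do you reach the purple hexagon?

turn left 133°, forward 8.3 m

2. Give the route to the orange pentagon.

turn right 154°, forward 3.7 m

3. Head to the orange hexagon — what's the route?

turn left 143°, forward 5.8 m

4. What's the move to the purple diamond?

blocked — turn right 165°, forward 7.1 m, then turn right 36°, forward 5.8 m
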